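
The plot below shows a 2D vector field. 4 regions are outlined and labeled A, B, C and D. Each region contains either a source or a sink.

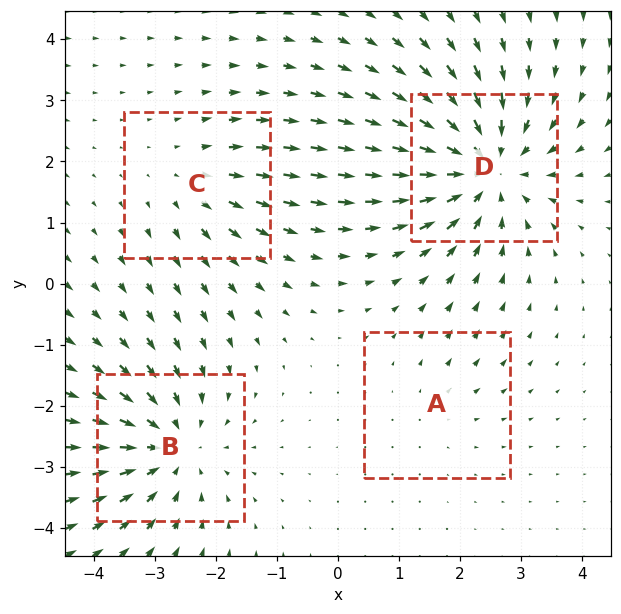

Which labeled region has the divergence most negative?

Divergence at each region's feature centre — A: about +2, B: about -5, C: about +3, D: about -6. Region D is most negative.

D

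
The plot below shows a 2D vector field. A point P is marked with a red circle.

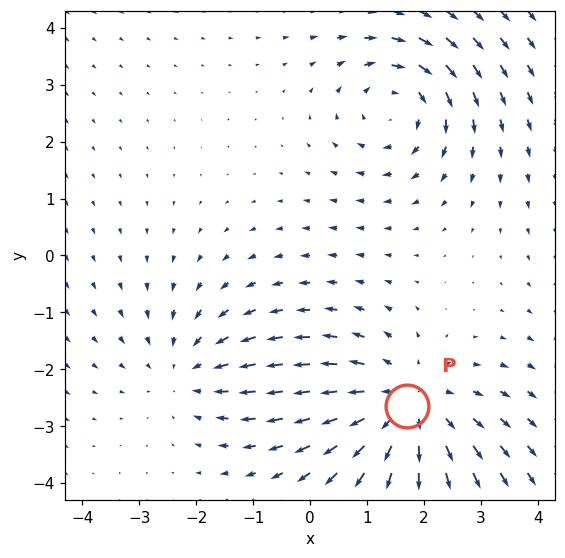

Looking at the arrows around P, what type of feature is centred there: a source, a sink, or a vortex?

At P (1.7, -2.7) the arrows spread outward. Divergence about +4, curl ≈0 — positive divergence with near-zero curl is a source.

source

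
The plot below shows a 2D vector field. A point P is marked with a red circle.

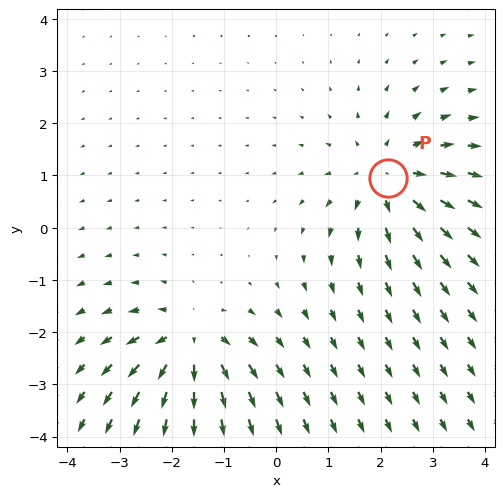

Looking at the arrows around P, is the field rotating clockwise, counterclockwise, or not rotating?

not rotating

Near P at (2.1, 0.9) the arrows show no circulation. The curl there is ≈0.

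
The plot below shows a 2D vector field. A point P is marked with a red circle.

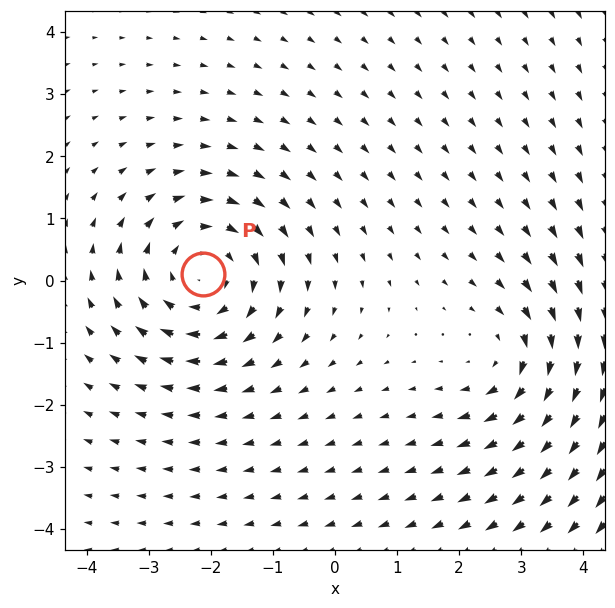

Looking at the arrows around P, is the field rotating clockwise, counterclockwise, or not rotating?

Near P at (-2.1, 0.1) the arrows circulate clockwise. The curl (z-component) there is about -3; negative curl means clockwise rotation.

clockwise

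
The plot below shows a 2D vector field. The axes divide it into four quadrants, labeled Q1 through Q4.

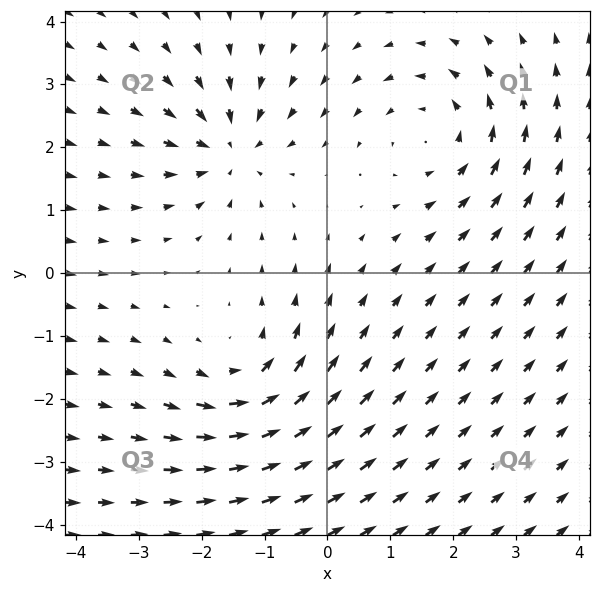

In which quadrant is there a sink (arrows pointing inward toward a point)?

Q2

The sink sits at approximately (-1.6, 2.0), which lies in quadrant Q2. The divergence there is about -3, negative as expected for a sink.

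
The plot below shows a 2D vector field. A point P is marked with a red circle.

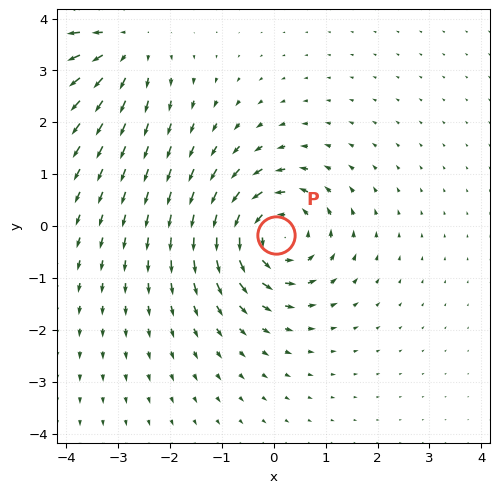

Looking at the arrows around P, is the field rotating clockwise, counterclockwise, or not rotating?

Near P at (0.0, -0.2) the arrows circulate counterclockwise. The curl (z-component) there is about +5; positive curl means counterclockwise rotation.

counterclockwise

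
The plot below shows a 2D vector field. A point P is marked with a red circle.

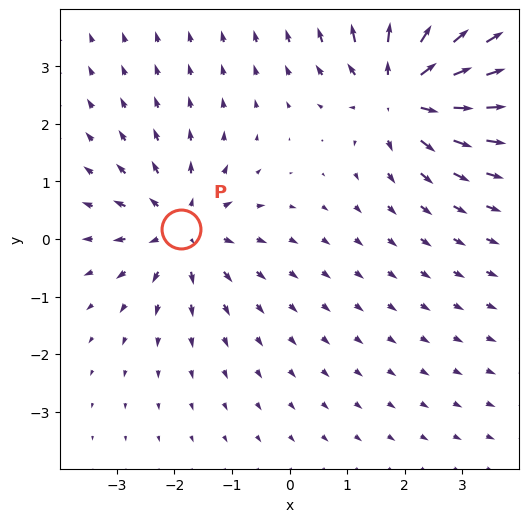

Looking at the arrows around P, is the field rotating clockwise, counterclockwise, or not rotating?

not rotating

Near P at (-1.9, 0.2) the arrows show no circulation. The curl there is ≈0.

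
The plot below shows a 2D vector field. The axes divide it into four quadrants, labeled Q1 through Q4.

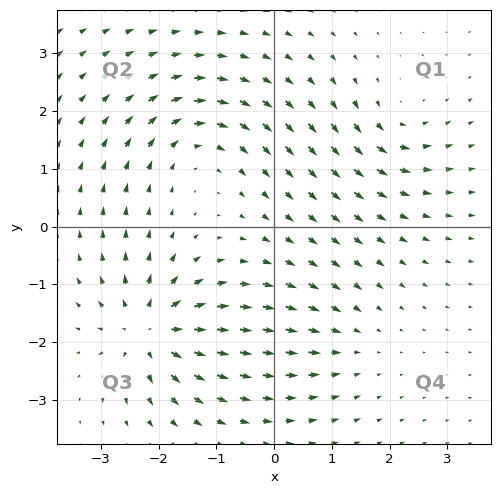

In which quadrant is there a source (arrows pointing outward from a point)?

Q3

The source sits at approximately (-2.2, -1.8), which lies in quadrant Q3. The divergence there is about +6, positive as expected for a source.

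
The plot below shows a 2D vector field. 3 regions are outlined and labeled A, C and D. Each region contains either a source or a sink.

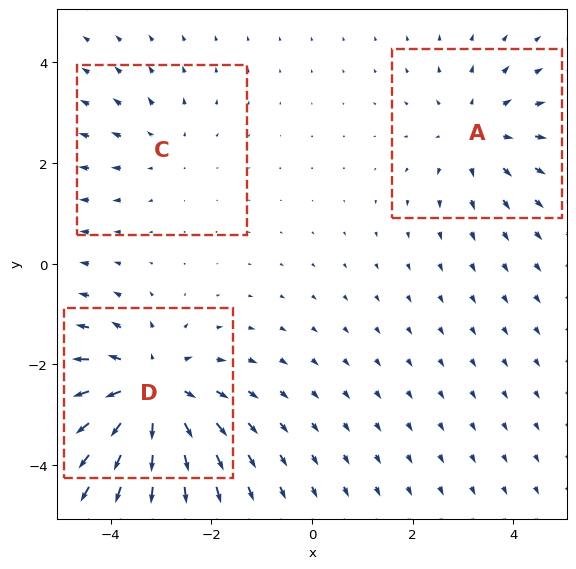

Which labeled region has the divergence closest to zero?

Divergence at each region's feature centre — A: about +3, C: about +2, D: about +4. Region C is closest to zero.

C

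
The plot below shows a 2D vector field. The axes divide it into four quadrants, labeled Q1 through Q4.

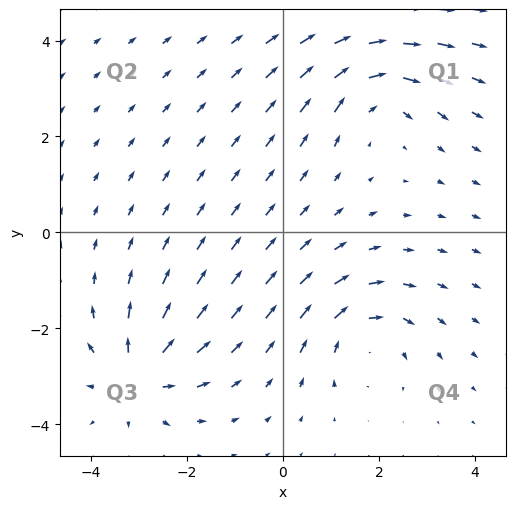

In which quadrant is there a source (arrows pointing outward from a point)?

The source sits at approximately (-3.0, -3.0), which lies in quadrant Q3. The divergence there is about +5, positive as expected for a source.

Q3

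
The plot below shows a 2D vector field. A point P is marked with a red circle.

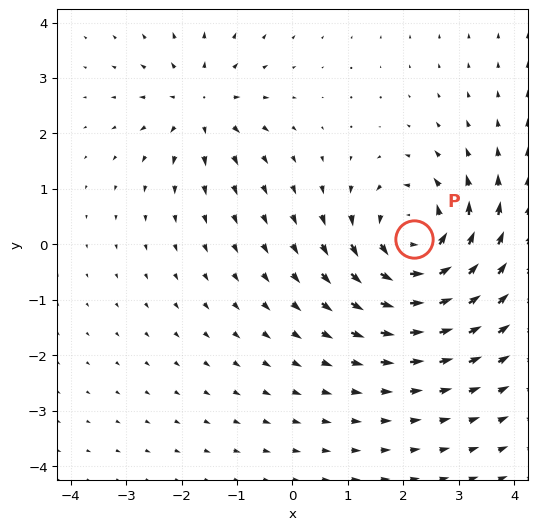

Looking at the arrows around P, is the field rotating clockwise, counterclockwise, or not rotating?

counterclockwise

Near P at (2.2, 0.1) the arrows circulate counterclockwise. The curl (z-component) there is about +5; positive curl means counterclockwise rotation.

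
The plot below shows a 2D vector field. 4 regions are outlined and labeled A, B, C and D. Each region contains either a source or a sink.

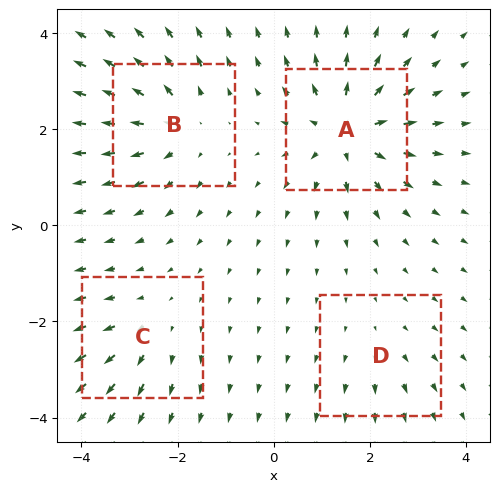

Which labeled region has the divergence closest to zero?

D

Divergence at each region's feature centre — A: about +7, B: about +5, C: about +3, D: about +2. Region D is closest to zero.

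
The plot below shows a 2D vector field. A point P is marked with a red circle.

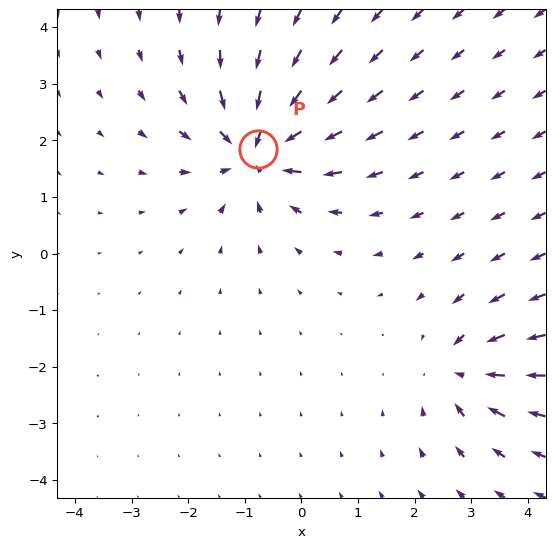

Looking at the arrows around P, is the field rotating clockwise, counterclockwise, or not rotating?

not rotating

Near P at (-0.8, 1.8) the arrows show no circulation. The curl there is ≈0.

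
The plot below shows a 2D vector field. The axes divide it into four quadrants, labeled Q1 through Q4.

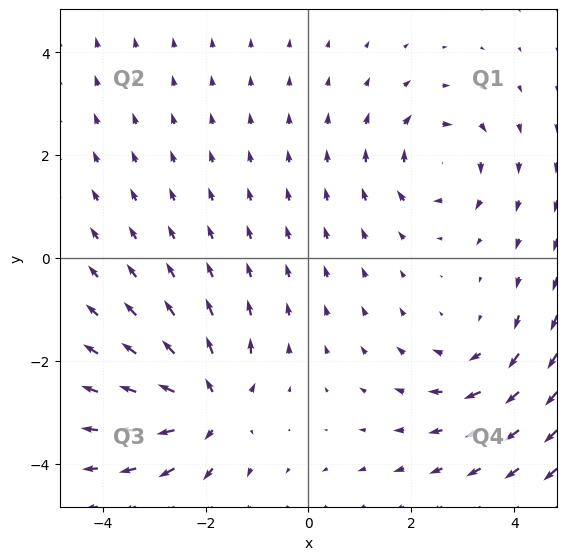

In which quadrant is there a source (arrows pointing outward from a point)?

The source sits at approximately (-1.9, -2.9), which lies in quadrant Q3. The divergence there is about +6, positive as expected for a source.

Q3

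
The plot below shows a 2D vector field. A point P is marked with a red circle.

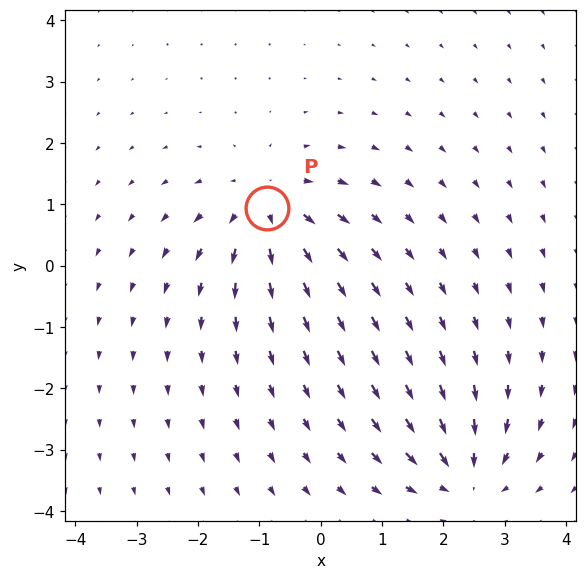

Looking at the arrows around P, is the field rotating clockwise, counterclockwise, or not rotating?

not rotating

Near P at (-0.9, 0.9) the arrows show no circulation. The curl there is ≈0.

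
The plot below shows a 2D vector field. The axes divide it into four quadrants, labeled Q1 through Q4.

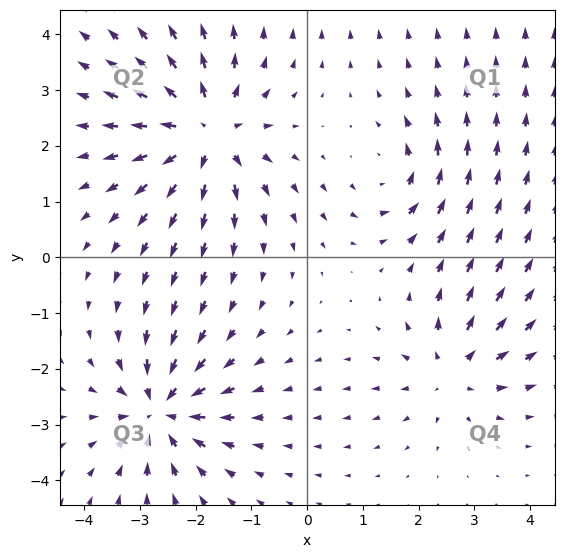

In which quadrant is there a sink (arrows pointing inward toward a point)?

Q3

The sink sits at approximately (-2.6, -2.8), which lies in quadrant Q3. The divergence there is about -6, negative as expected for a sink.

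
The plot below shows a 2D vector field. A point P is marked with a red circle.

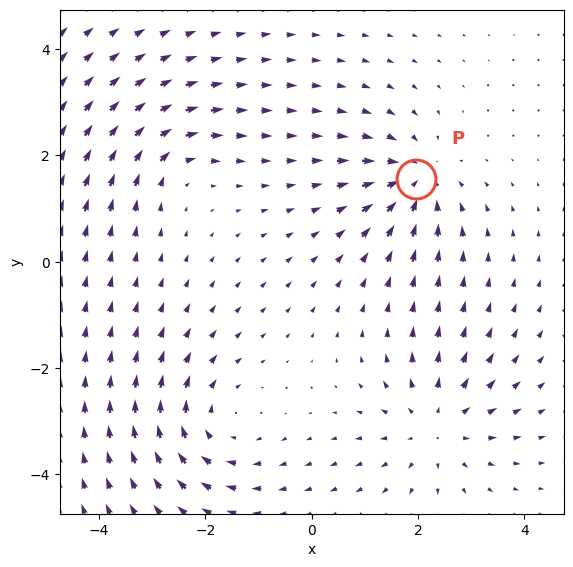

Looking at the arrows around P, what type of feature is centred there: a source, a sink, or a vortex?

sink

At P (2.0, 1.6) the arrows converge inward. Divergence about -5, curl ≈0 — negative divergence with near-zero curl is a sink.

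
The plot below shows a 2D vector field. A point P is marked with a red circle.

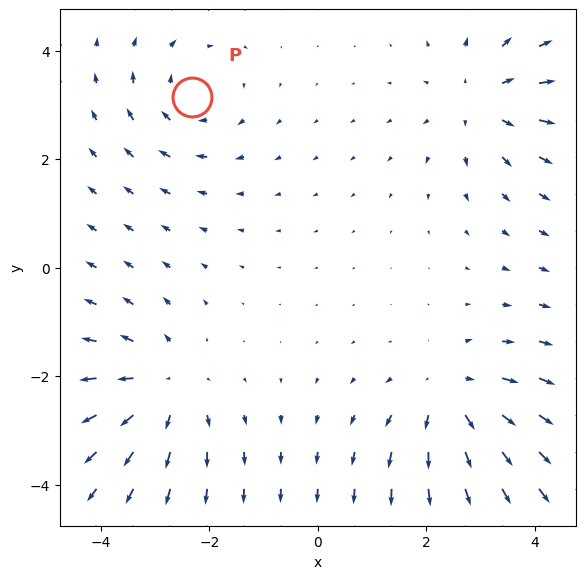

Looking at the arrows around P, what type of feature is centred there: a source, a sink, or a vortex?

vortex

At P (-2.3, 3.1) the arrows circulate clockwise. Divergence ≈0, curl about -4 — near-zero divergence with nonzero curl is a vortex.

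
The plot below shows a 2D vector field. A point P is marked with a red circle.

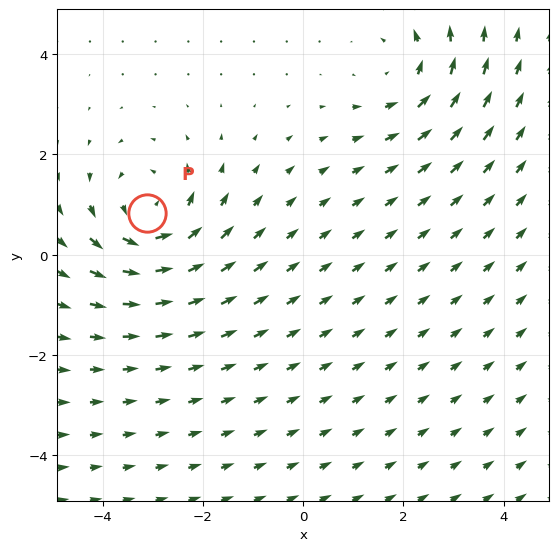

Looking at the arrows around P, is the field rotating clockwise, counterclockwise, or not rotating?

Near P at (-3.1, 0.8) the arrows circulate counterclockwise. The curl (z-component) there is about +5; positive curl means counterclockwise rotation.

counterclockwise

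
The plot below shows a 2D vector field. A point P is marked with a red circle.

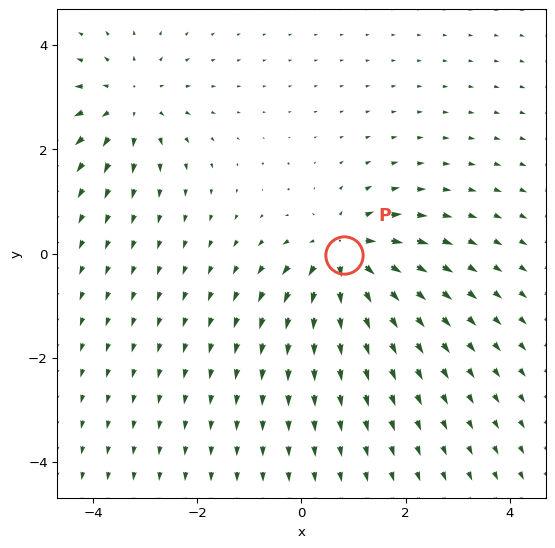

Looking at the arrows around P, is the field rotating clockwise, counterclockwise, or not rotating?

not rotating

Near P at (0.8, -0.0) the arrows show no circulation. The curl there is ≈0.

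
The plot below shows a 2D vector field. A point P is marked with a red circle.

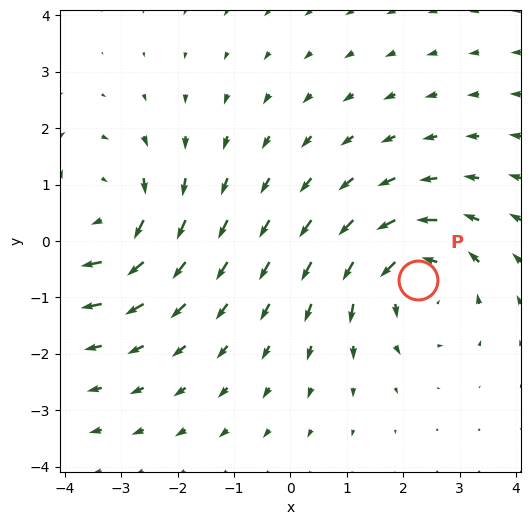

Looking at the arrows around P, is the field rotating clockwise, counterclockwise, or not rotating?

counterclockwise

Near P at (2.3, -0.7) the arrows circulate counterclockwise. The curl (z-component) there is about +3; positive curl means counterclockwise rotation.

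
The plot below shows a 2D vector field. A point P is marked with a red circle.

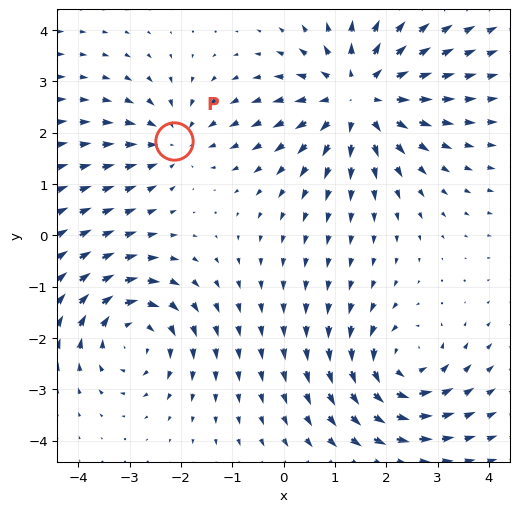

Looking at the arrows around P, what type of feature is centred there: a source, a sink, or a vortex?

sink

At P (-2.1, 1.8) the arrows converge inward. Divergence about -3, curl ≈0 — negative divergence with near-zero curl is a sink.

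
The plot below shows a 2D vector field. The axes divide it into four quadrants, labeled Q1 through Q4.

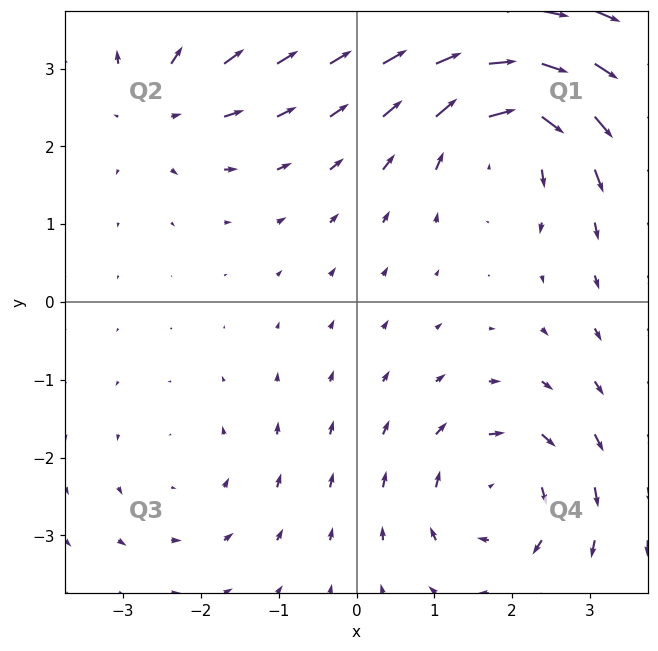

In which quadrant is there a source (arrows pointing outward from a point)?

The source sits at approximately (-2.5, 2.5), which lies in quadrant Q2. The divergence there is about +4, positive as expected for a source.

Q2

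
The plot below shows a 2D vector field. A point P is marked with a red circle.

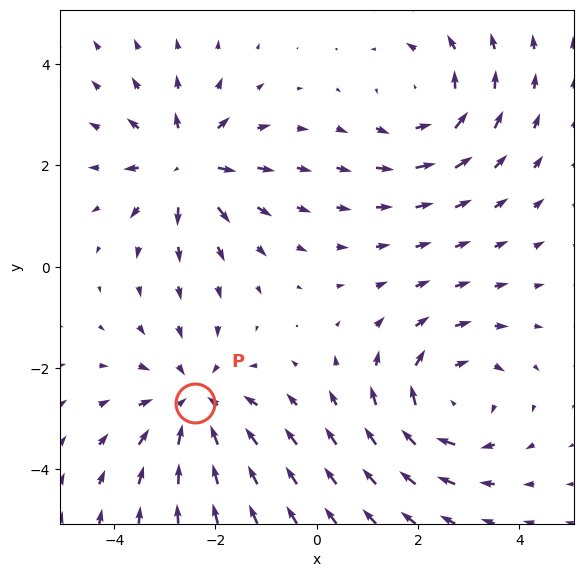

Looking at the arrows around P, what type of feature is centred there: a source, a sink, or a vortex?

sink

At P (-2.4, -2.7) the arrows converge inward. Divergence about -3, curl ≈0 — negative divergence with near-zero curl is a sink.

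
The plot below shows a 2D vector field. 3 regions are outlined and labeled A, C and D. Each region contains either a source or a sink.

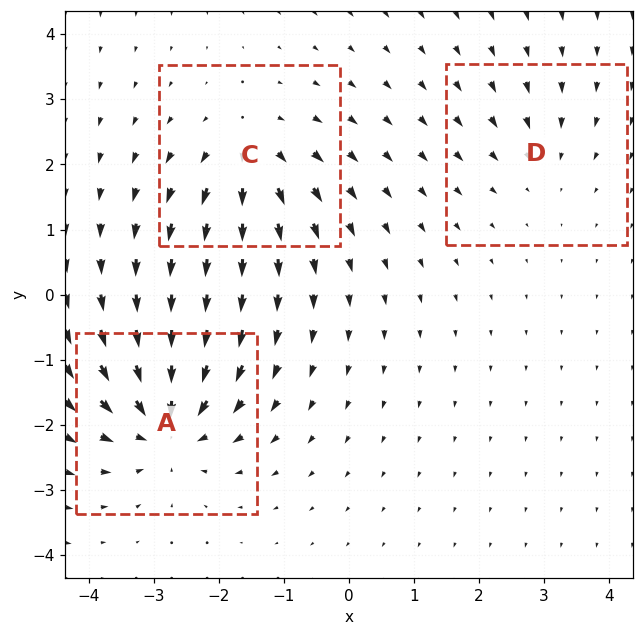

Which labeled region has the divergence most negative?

Divergence at each region's feature centre — A: about -6, C: about +4, D: about -2. Region A is most negative.

A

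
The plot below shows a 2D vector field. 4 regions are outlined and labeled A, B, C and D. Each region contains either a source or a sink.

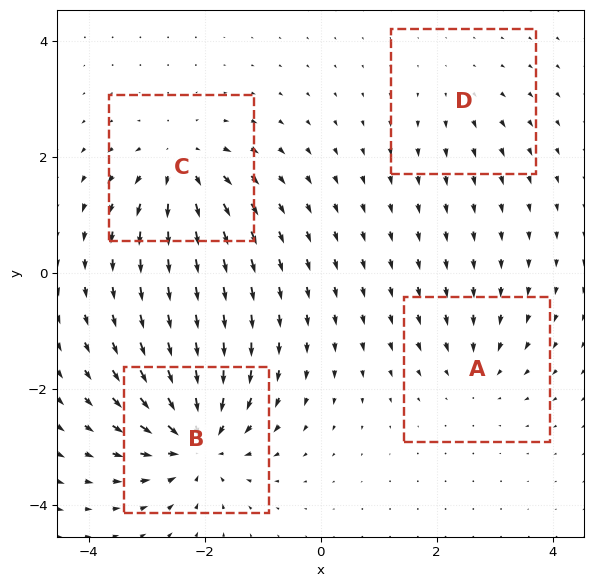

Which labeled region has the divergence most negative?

B

Divergence at each region's feature centre — A: about -4, B: about -8, C: about +6, D: about +2. Region B is most negative.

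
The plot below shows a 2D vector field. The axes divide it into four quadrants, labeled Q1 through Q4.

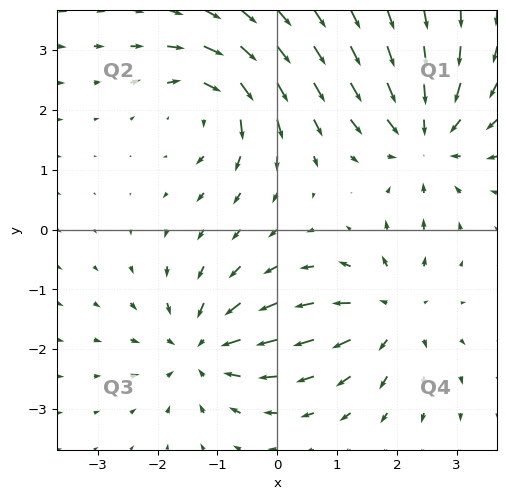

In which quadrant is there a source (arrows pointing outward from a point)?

Q4

The source sits at approximately (1.9, -1.4), which lies in quadrant Q4. The divergence there is about +4, positive as expected for a source.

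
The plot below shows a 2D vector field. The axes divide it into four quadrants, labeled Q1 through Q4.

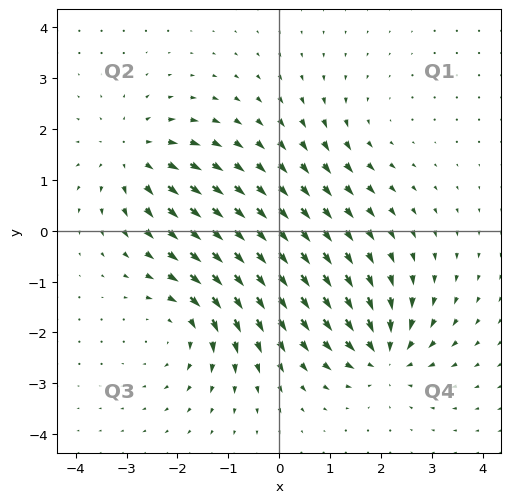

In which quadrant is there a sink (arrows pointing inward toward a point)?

The sink sits at approximately (2.1, -2.4), which lies in quadrant Q4. The divergence there is about -6, negative as expected for a sink.

Q4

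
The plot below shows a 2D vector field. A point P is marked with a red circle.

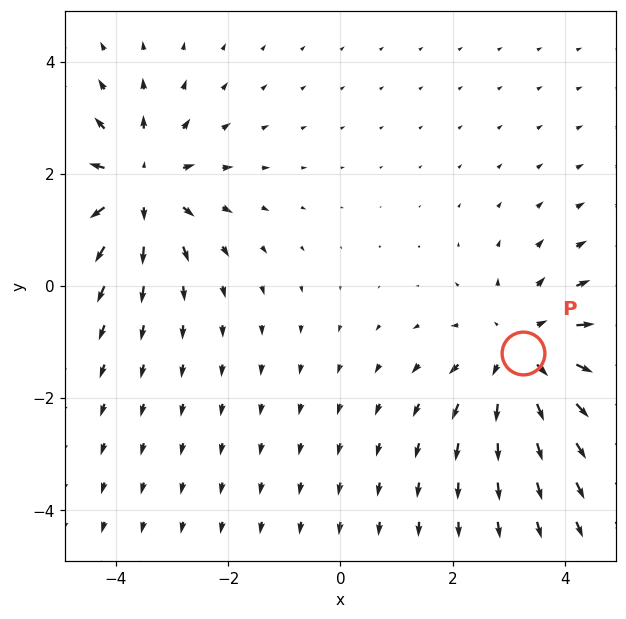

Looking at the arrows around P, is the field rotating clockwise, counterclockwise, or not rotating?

not rotating

Near P at (3.3, -1.2) the arrows show no circulation. The curl there is ≈0.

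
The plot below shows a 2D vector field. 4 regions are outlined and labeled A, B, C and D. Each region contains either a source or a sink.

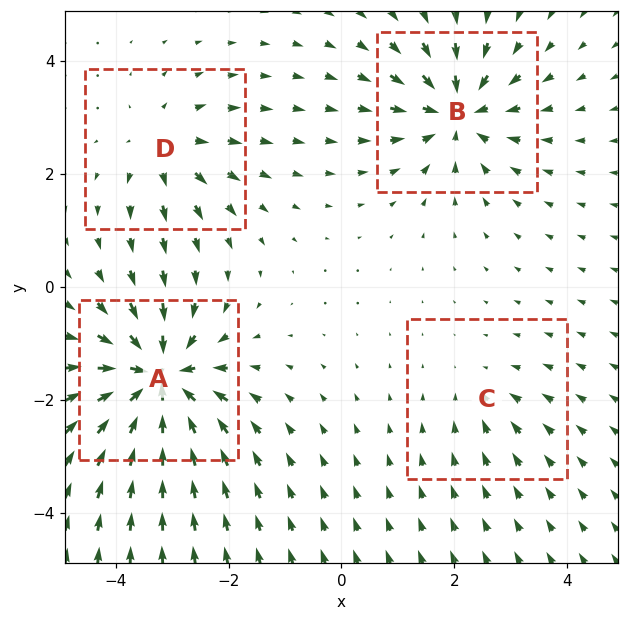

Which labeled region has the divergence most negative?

Divergence at each region's feature centre — A: about -9, B: about -7, C: about -3, D: about +4. Region A is most negative.

A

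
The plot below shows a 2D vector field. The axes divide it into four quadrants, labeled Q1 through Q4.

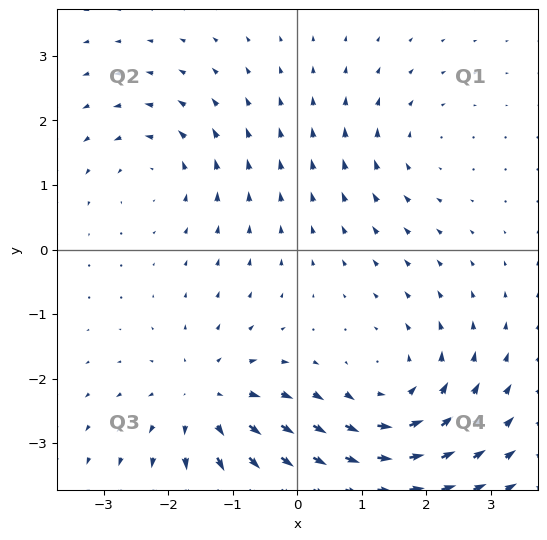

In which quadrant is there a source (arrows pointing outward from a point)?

Q3

The source sits at approximately (-1.4, -2.4), which lies in quadrant Q3. The divergence there is about +4, positive as expected for a source.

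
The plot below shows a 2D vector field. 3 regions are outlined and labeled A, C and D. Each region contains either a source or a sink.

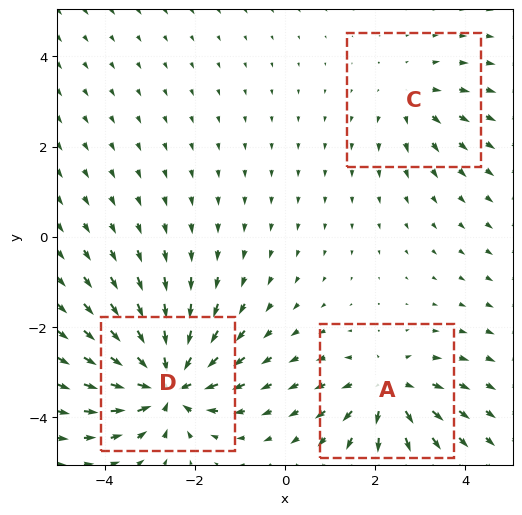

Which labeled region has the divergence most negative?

D

Divergence at each region's feature centre — A: about +4, C: about +2, D: about -6. Region D is most negative.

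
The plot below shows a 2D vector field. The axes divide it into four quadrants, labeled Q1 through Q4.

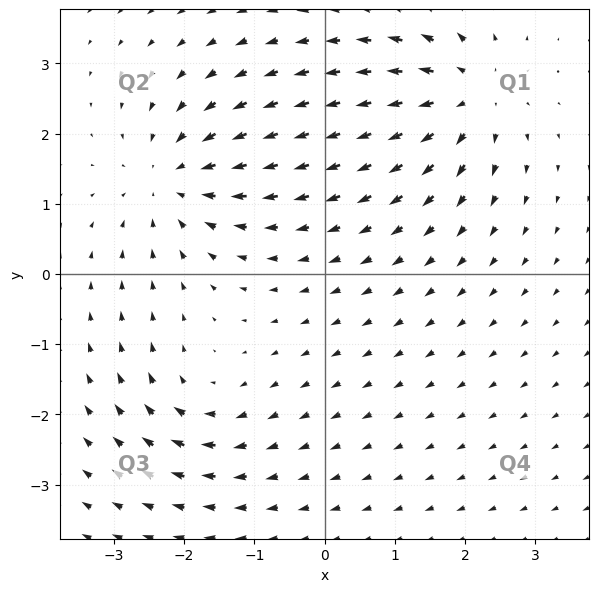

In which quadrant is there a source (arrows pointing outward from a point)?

The source sits at approximately (2.0, 2.5), which lies in quadrant Q1. The divergence there is about +5, positive as expected for a source.

Q1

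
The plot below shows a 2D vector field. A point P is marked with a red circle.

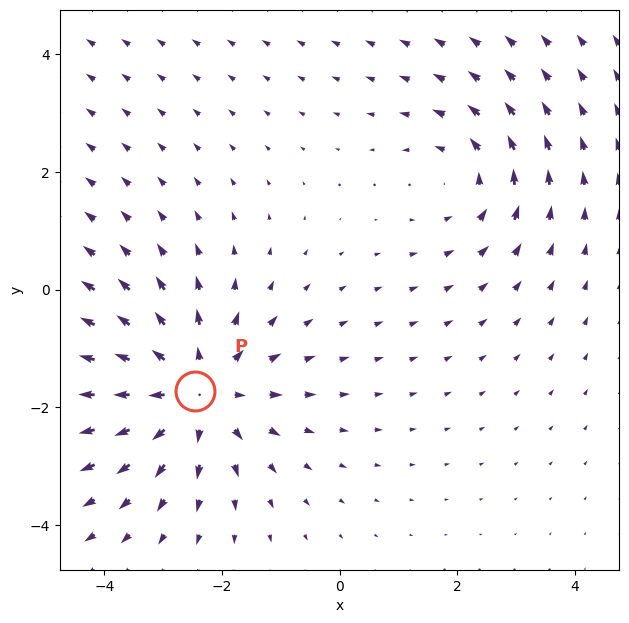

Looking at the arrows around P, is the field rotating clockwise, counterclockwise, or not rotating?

Near P at (-2.5, -1.7) the arrows show no circulation. The curl there is ≈0.

not rotating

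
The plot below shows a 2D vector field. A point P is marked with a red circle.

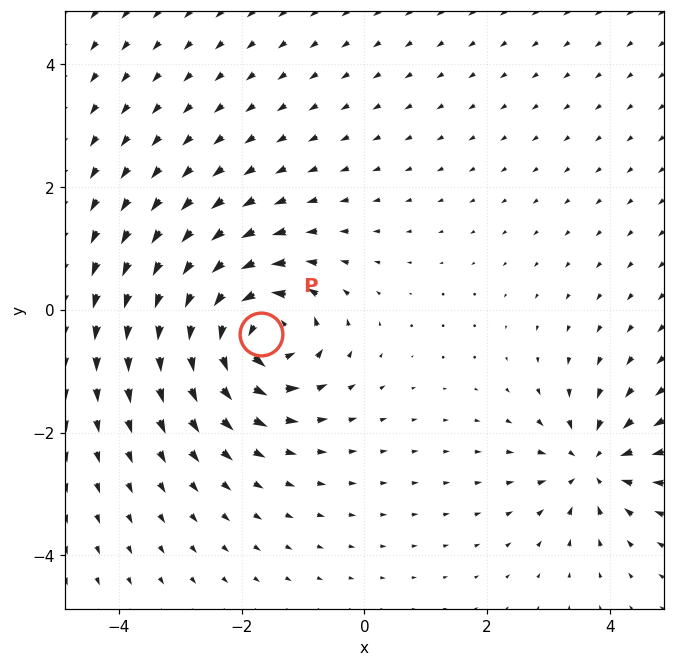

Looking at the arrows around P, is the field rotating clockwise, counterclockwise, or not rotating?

counterclockwise

Near P at (-1.7, -0.4) the arrows circulate counterclockwise. The curl (z-component) there is about +6; positive curl means counterclockwise rotation.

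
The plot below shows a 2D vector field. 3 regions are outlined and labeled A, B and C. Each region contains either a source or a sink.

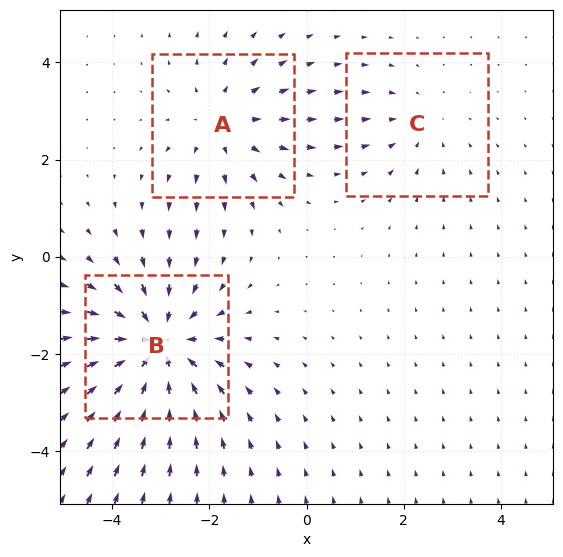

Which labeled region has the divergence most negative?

B

Divergence at each region's feature centre — A: about +3, B: about -4, C: about -2. Region B is most negative.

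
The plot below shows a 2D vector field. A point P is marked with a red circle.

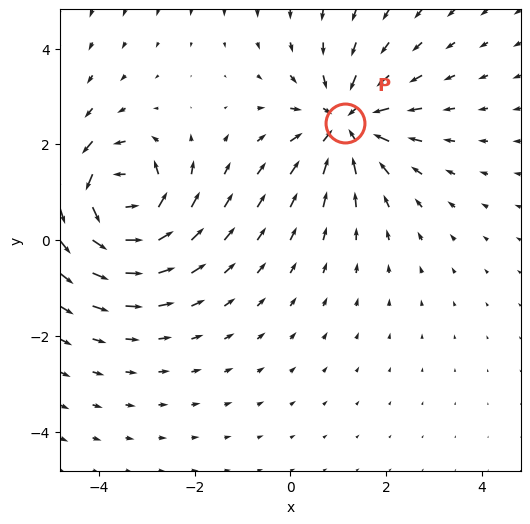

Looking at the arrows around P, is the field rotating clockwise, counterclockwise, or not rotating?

not rotating

Near P at (1.2, 2.5) the arrows show no circulation. The curl there is ≈0.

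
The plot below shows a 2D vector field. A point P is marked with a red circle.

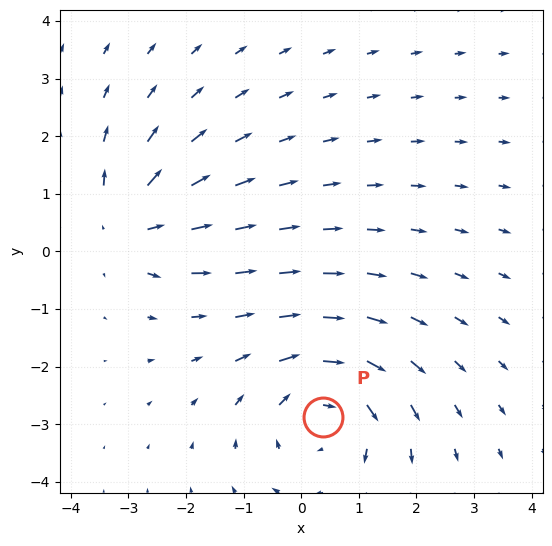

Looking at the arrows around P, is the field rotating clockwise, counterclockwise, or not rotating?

Near P at (0.4, -2.9) the arrows circulate clockwise. The curl (z-component) there is about -4; negative curl means clockwise rotation.

clockwise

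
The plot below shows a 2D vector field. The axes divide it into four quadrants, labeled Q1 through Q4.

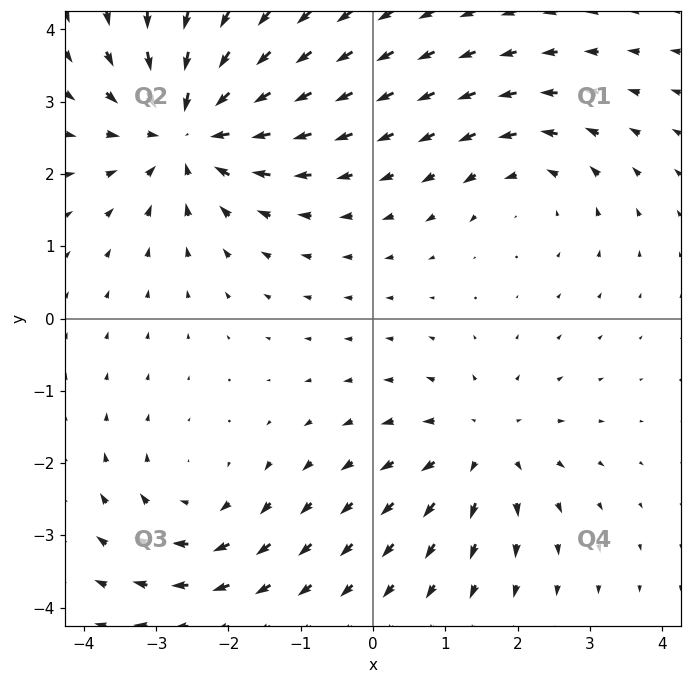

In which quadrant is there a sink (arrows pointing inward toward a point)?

Q2

The sink sits at approximately (-2.5, 2.6), which lies in quadrant Q2. The divergence there is about -5, negative as expected for a sink.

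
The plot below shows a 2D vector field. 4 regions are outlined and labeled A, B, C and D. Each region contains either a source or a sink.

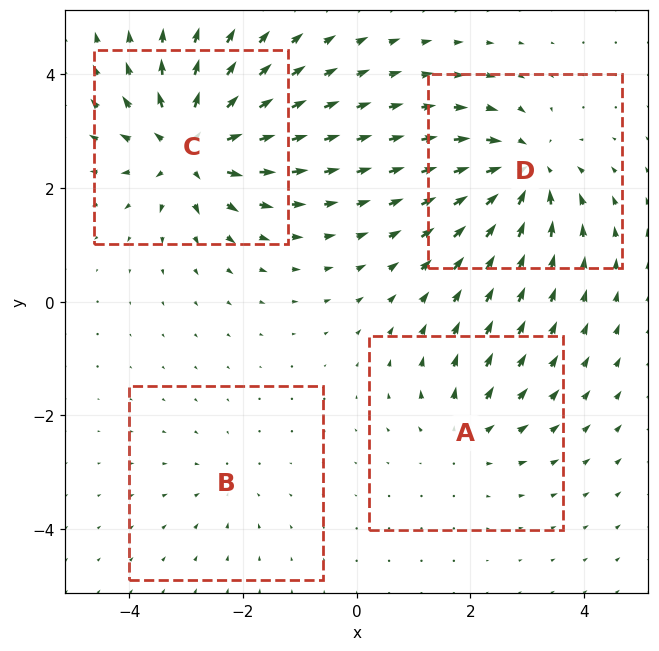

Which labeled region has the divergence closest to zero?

Divergence at each region's feature centre — A: about +4, B: about -2, C: about +7, D: about -6. Region B is closest to zero.

B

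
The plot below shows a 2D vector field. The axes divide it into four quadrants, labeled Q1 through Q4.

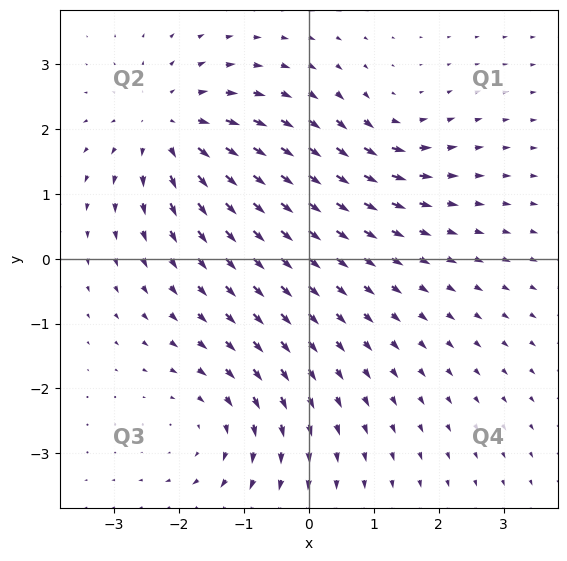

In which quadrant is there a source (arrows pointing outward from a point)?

The source sits at approximately (-2.1, 2.0), which lies in quadrant Q2. The divergence there is about +5, positive as expected for a source.

Q2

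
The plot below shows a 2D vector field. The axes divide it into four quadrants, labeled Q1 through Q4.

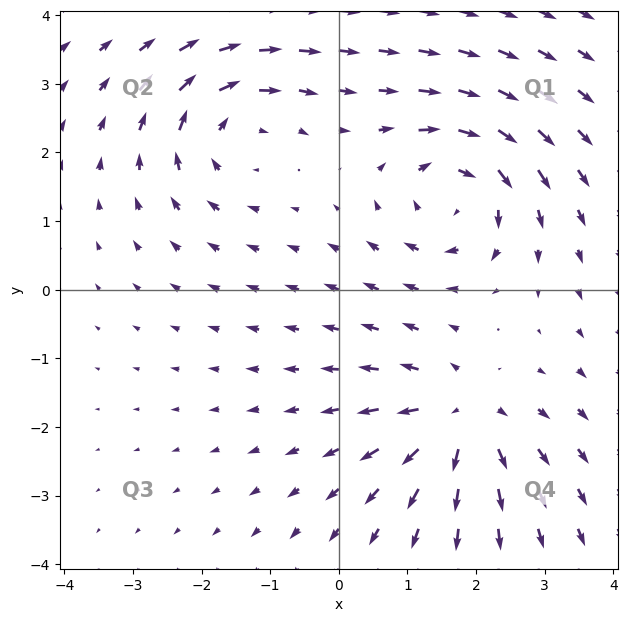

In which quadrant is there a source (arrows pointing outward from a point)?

Q4

The source sits at approximately (1.8, -1.9), which lies in quadrant Q4. The divergence there is about +5, positive as expected for a source.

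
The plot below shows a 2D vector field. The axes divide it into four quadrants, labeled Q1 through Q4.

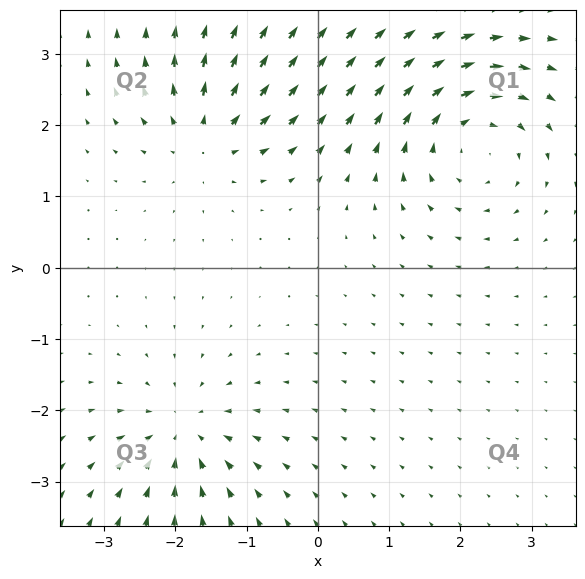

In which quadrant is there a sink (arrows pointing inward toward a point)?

Q3

The sink sits at approximately (-1.9, -2.3), which lies in quadrant Q3. The divergence there is about -5, negative as expected for a sink.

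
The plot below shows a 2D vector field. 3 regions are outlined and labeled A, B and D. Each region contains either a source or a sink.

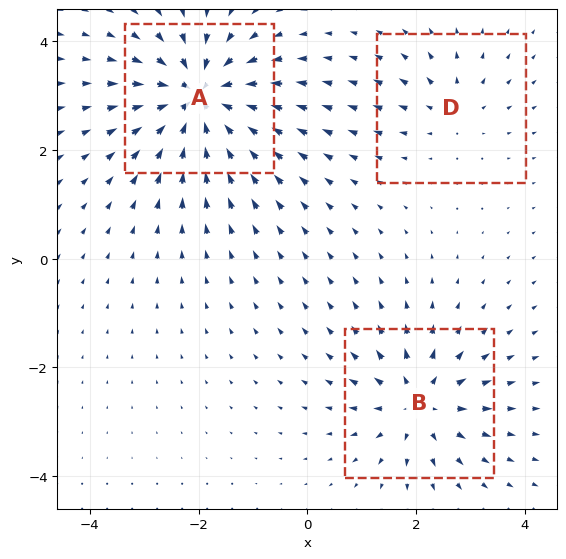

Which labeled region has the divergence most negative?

Divergence at each region's feature centre — A: about -6, B: about +4, D: about +2. Region A is most negative.

A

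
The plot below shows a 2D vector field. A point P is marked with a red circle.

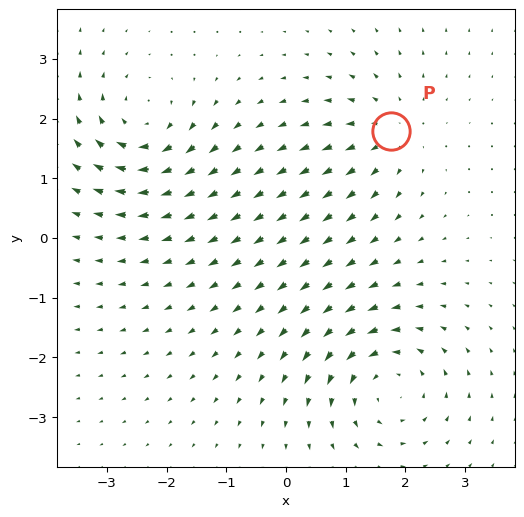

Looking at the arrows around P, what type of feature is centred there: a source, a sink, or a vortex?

At P (1.8, 1.8) the arrows spread outward. Divergence about +3, curl ≈0 — positive divergence with near-zero curl is a source.

source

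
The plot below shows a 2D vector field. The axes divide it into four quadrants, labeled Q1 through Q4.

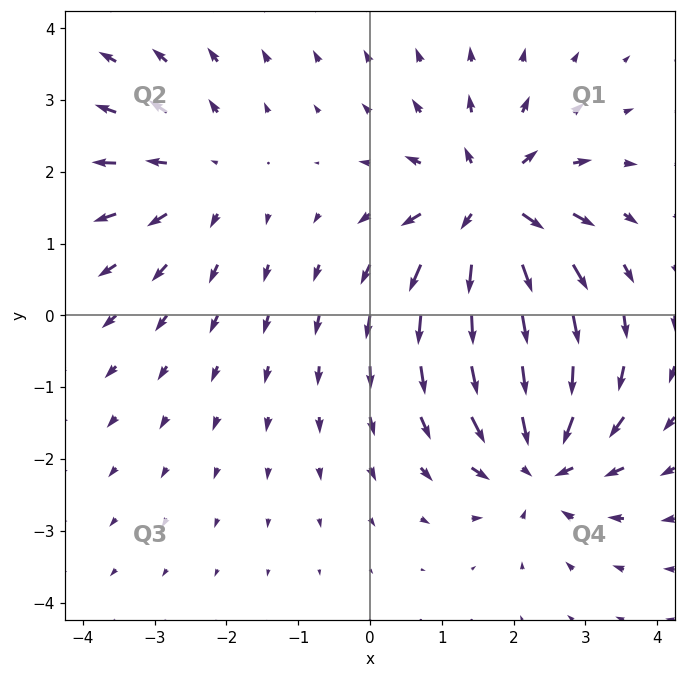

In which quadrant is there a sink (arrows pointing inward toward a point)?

Q4

The sink sits at approximately (2.4, -2.0), which lies in quadrant Q4. The divergence there is about -5, negative as expected for a sink.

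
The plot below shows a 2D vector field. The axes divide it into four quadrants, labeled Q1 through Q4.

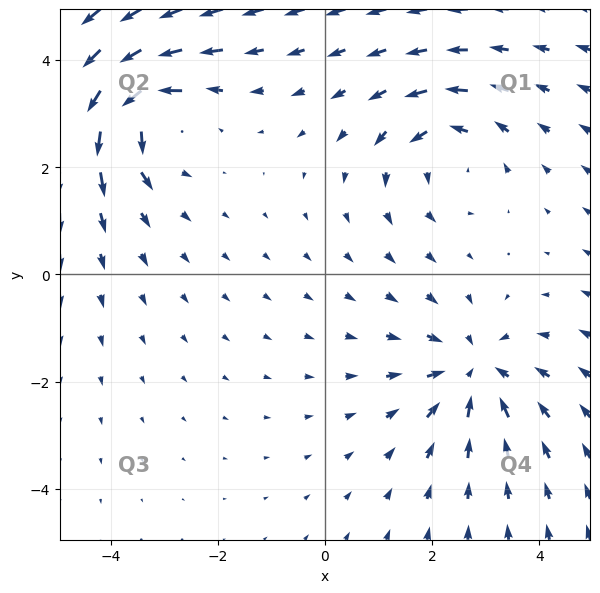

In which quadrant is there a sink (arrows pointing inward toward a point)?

The sink sits at approximately (2.8, -1.8), which lies in quadrant Q4. The divergence there is about -3, negative as expected for a sink.

Q4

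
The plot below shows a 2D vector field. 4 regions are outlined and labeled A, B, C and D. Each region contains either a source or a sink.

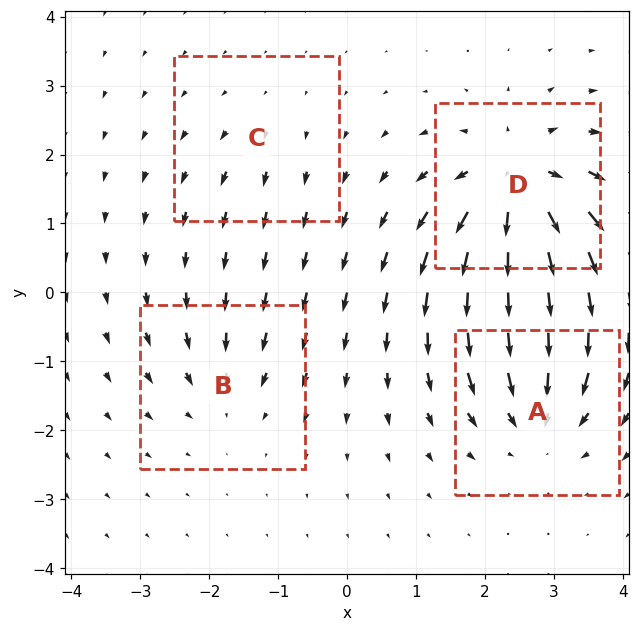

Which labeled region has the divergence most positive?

D

Divergence at each region's feature centre — A: about -6, B: about -4, C: about +2, D: about +9. Region D is most positive.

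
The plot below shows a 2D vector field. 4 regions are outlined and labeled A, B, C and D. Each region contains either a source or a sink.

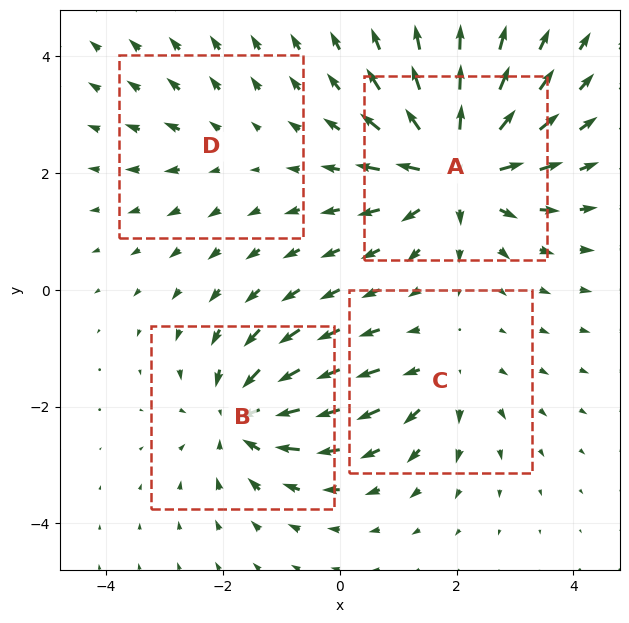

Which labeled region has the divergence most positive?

Divergence at each region's feature centre — A: about +7, B: about -5, C: about +3, D: about +2. Region A is most positive.

A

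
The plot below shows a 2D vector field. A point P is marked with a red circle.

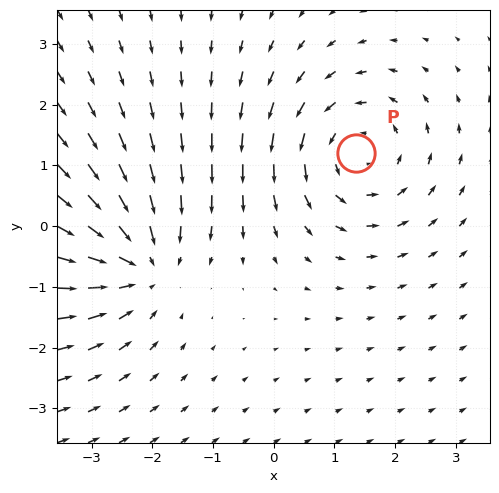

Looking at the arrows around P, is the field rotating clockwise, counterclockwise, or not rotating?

counterclockwise

Near P at (1.4, 1.2) the arrows circulate counterclockwise. The curl (z-component) there is about +4; positive curl means counterclockwise rotation.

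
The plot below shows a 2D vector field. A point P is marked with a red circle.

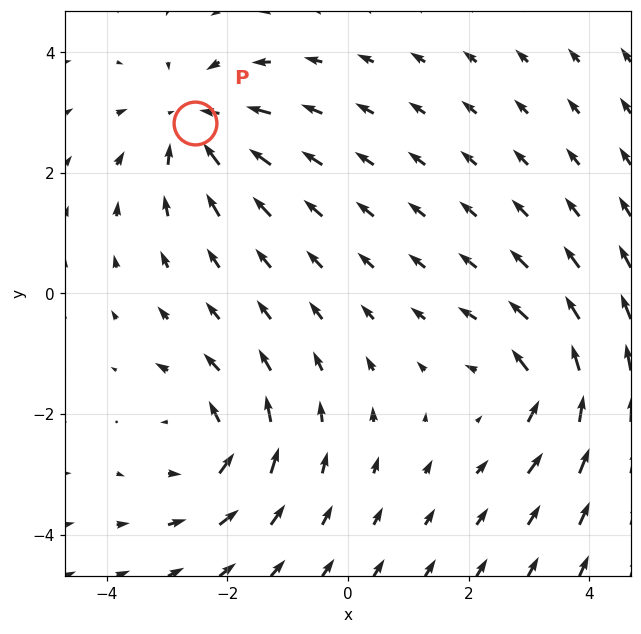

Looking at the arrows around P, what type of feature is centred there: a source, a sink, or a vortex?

sink

At P (-2.5, 2.8) the arrows converge inward. Divergence about -4, curl ≈0 — negative divergence with near-zero curl is a sink.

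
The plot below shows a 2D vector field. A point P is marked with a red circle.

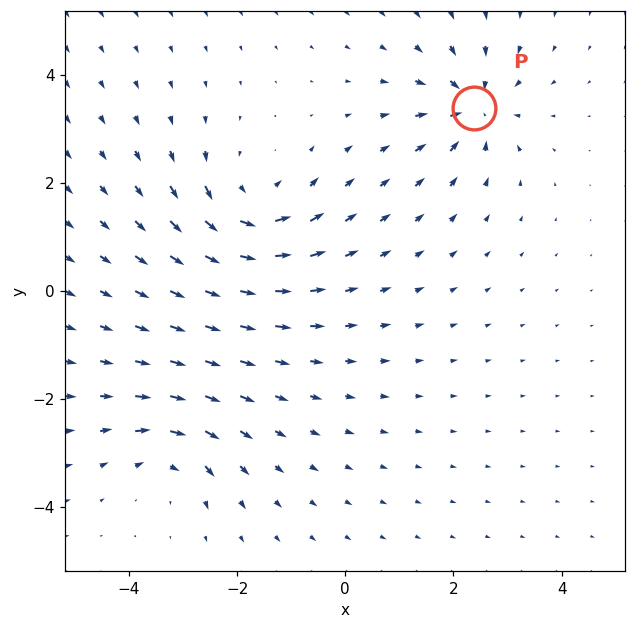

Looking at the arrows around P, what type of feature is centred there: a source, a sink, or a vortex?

At P (2.4, 3.4) the arrows converge inward. Divergence about -6, curl ≈0 — negative divergence with near-zero curl is a sink.

sink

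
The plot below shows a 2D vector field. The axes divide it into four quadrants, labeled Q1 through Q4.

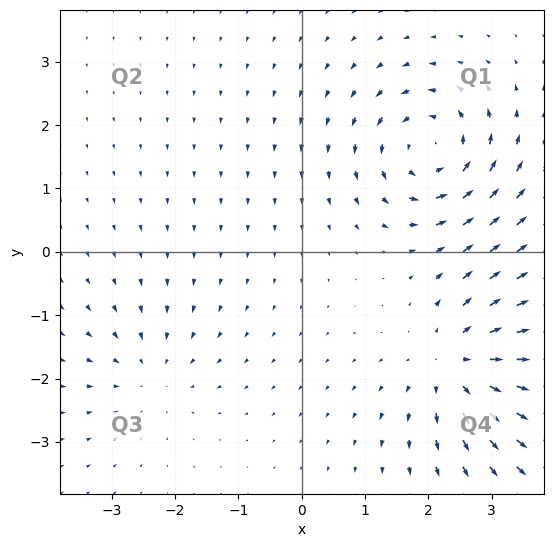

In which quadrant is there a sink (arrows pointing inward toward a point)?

Q3

The sink sits at approximately (-2.4, -1.9), which lies in quadrant Q3. The divergence there is about -3, negative as expected for a sink.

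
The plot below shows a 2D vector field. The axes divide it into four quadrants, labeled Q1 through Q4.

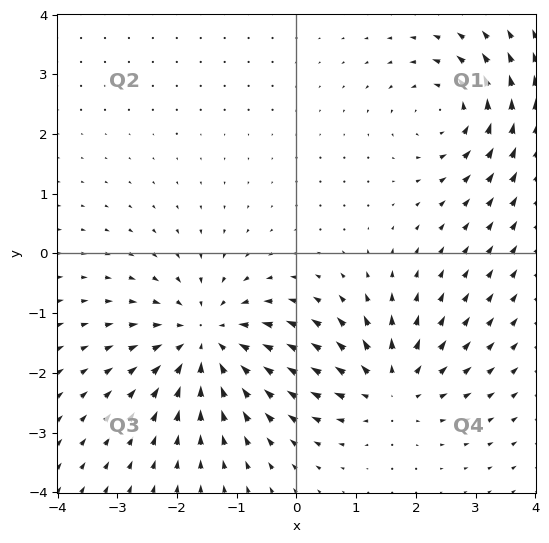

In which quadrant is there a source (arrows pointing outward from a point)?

The source sits at approximately (1.6, -2.2), which lies in quadrant Q4. The divergence there is about +4, positive as expected for a source.

Q4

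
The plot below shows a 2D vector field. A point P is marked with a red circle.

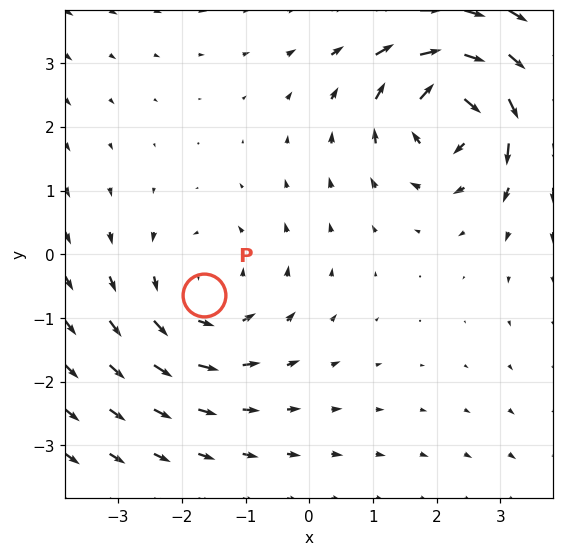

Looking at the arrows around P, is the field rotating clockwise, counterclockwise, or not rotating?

counterclockwise

Near P at (-1.7, -0.6) the arrows circulate counterclockwise. The curl (z-component) there is about +2; positive curl means counterclockwise rotation.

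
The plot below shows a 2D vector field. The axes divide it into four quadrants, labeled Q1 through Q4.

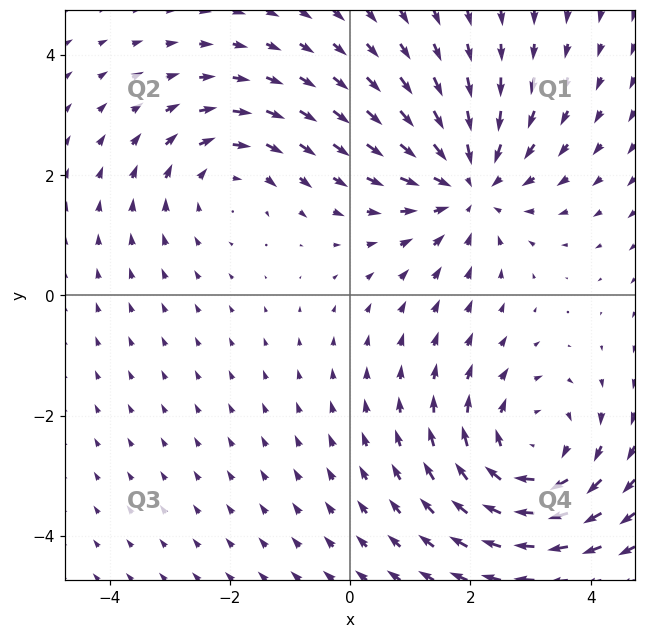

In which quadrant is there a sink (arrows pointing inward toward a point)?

The sink sits at approximately (2.0, 1.8), which lies in quadrant Q1. The divergence there is about -4, negative as expected for a sink.

Q1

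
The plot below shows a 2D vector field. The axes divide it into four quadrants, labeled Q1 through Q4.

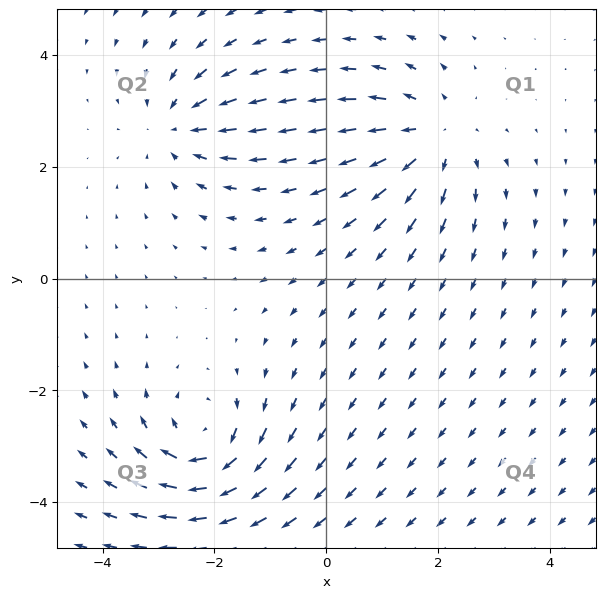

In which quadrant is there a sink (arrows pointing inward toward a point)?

Q2

The sink sits at approximately (-2.6, 2.7), which lies in quadrant Q2. The divergence there is about -4, negative as expected for a sink.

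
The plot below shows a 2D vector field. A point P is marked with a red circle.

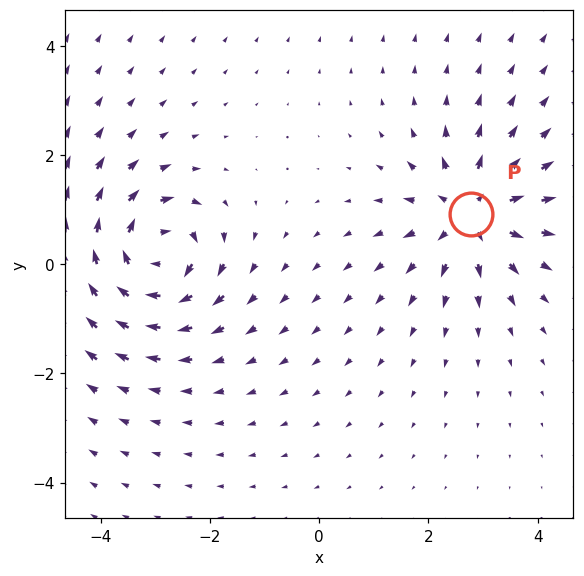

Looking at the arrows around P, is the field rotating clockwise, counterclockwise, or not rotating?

not rotating

Near P at (2.8, 0.9) the arrows show no circulation. The curl there is ≈0.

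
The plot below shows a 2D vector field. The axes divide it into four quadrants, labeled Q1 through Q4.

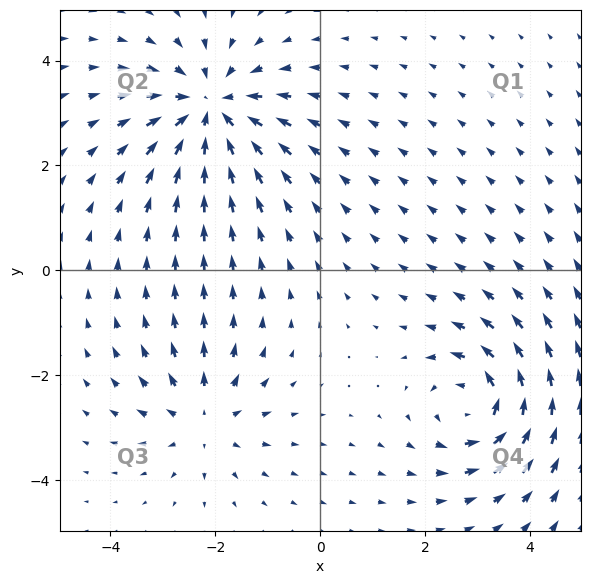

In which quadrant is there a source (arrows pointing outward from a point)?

Q3

The source sits at approximately (-2.2, -2.8), which lies in quadrant Q3. The divergence there is about +3, positive as expected for a source.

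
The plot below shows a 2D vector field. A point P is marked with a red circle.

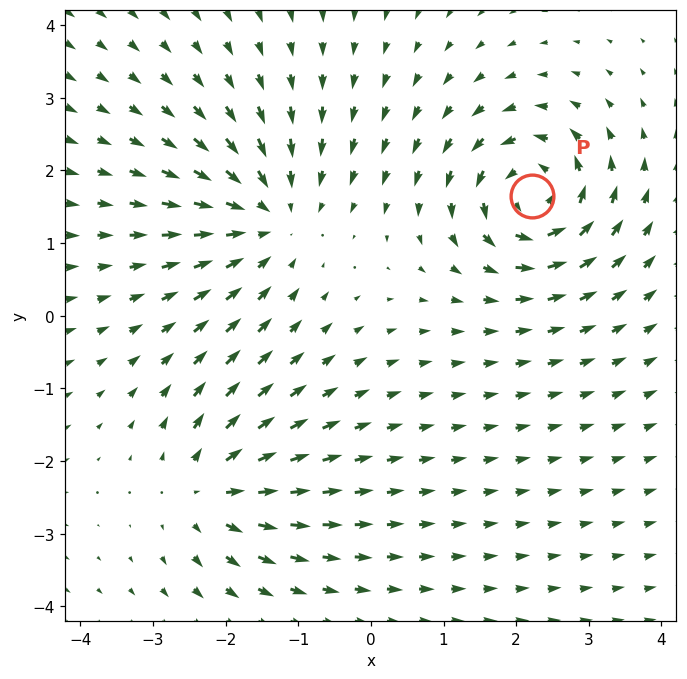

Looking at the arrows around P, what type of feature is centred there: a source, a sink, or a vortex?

At P (2.2, 1.7) the arrows circulate counterclockwise. Divergence ≈0, curl about +6 — near-zero divergence with nonzero curl is a vortex.

vortex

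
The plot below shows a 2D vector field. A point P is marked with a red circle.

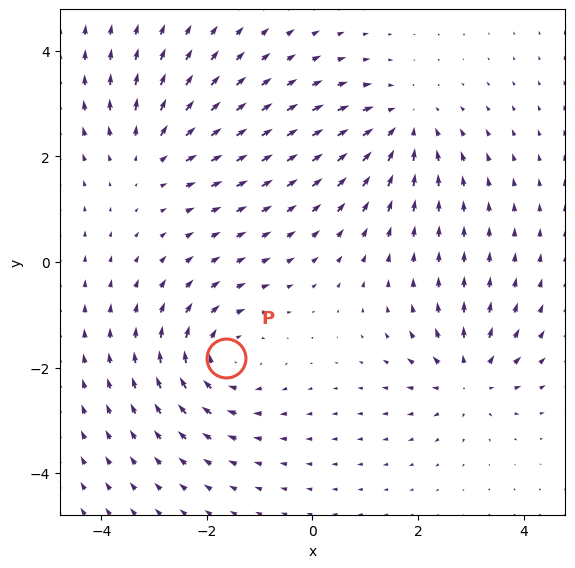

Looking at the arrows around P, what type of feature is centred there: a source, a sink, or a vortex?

At P (-1.6, -1.8) the arrows circulate clockwise. Divergence ≈0, curl about -4 — near-zero divergence with nonzero curl is a vortex.

vortex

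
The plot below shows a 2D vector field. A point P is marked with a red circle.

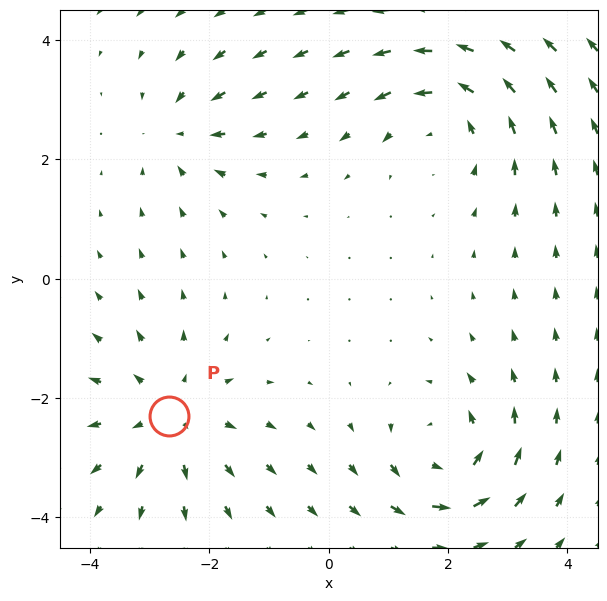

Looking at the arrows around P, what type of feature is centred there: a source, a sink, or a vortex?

At P (-2.7, -2.3) the arrows spread outward. Divergence about +4, curl ≈0 — positive divergence with near-zero curl is a source.

source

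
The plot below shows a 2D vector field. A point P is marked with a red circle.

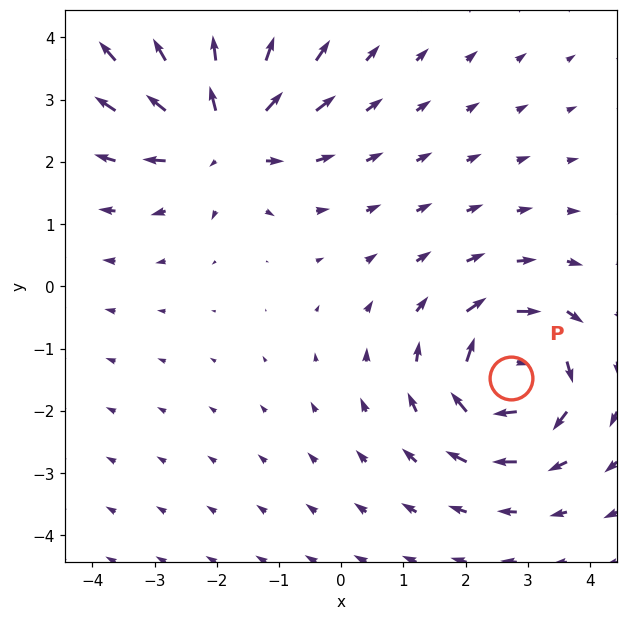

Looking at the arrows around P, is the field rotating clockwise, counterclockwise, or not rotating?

Near P at (2.7, -1.5) the arrows circulate clockwise. The curl (z-component) there is about -6; negative curl means clockwise rotation.

clockwise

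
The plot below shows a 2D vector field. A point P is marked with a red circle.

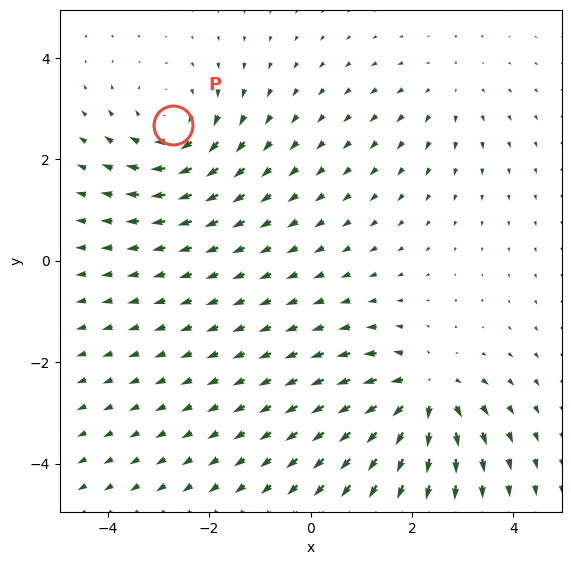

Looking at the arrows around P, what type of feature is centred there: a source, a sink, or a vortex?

vortex

At P (-2.7, 2.7) the arrows circulate clockwise. Divergence ≈0, curl about -4 — near-zero divergence with nonzero curl is a vortex.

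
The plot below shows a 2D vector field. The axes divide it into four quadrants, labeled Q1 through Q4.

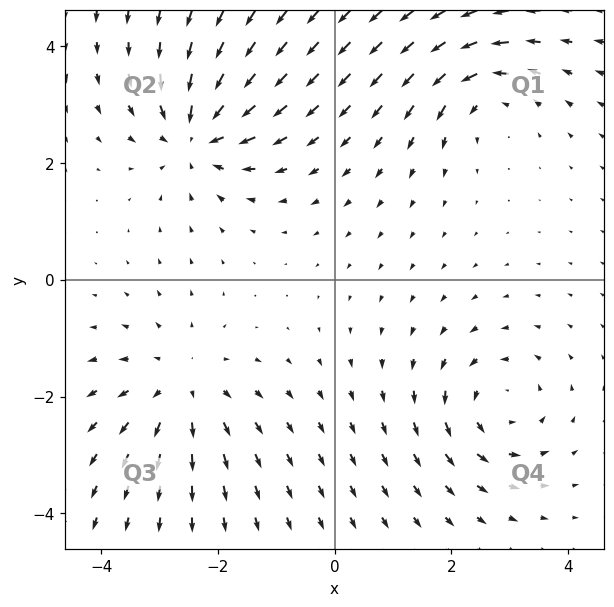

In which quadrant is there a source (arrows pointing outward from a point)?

The source sits at approximately (-2.6, -1.8), which lies in quadrant Q3. The divergence there is about +4, positive as expected for a source.

Q3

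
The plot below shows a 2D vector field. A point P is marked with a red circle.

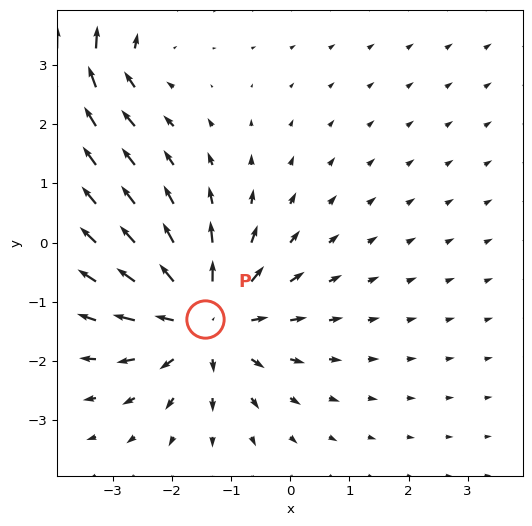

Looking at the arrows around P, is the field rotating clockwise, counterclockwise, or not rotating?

Near P at (-1.4, -1.3) the arrows show no circulation. The curl there is ≈0.

not rotating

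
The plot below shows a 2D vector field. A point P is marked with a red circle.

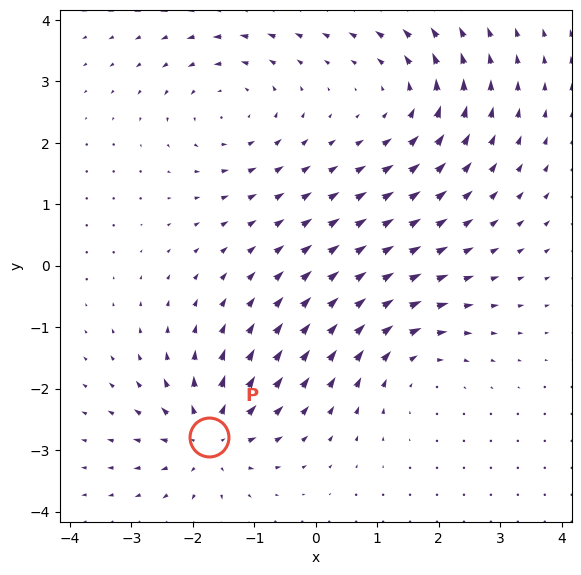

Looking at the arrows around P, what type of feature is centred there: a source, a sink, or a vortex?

source

At P (-1.7, -2.8) the arrows spread outward. Divergence about +7, curl ≈0 — positive divergence with near-zero curl is a source.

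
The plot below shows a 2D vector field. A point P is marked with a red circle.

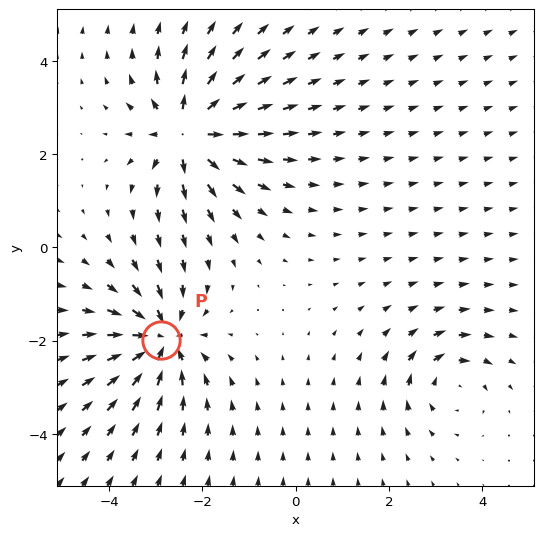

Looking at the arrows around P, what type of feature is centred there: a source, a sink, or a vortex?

At P (-2.9, -2.0) the arrows converge inward. Divergence about -6, curl ≈0 — negative divergence with near-zero curl is a sink.

sink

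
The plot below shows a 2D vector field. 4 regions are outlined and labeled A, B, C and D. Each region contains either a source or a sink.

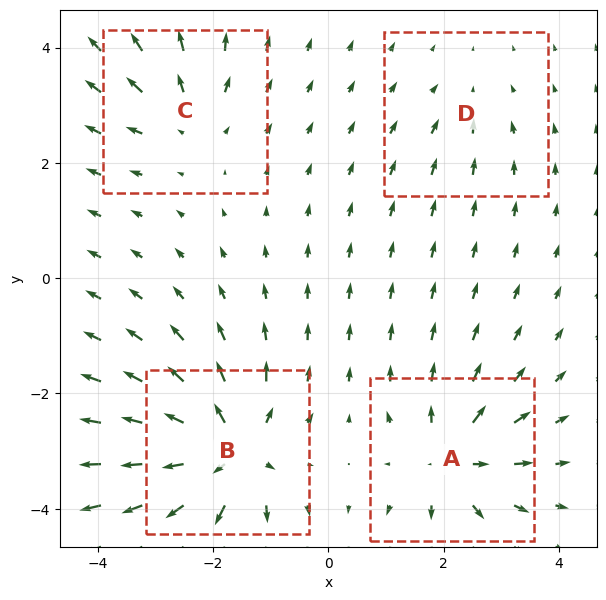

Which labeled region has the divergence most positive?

Divergence at each region's feature centre — A: about +6, B: about +8, C: about +4, D: about -2. Region B is most positive.

B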